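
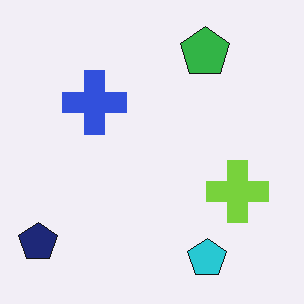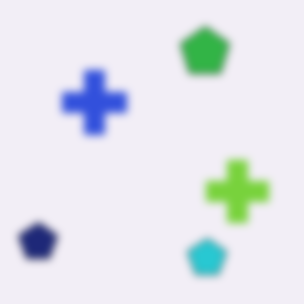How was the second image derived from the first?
The second image is the first moderately blurred.

Shape edges and outlines are uniformly softened across the whole image.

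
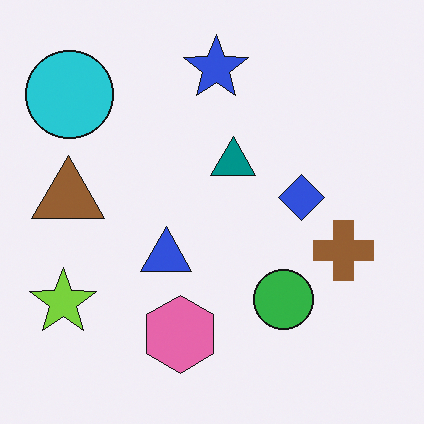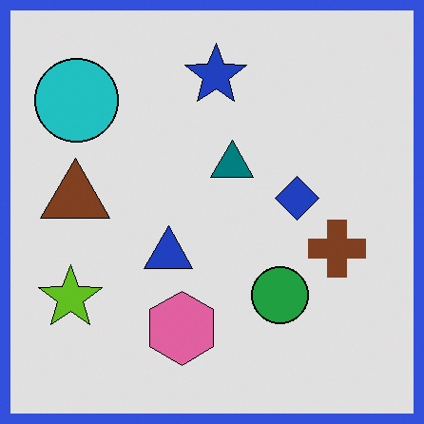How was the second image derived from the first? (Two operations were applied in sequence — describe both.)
The image was posterized to a reduced palette, then framed with a blue border.

Each flat color has snapped to a coarser quantized level — most visibly, the near-white background has dropped to a flat grey. A solid blue frame runs around the edge of the second image, with the content slightly shrunk inside it.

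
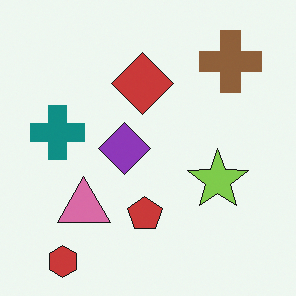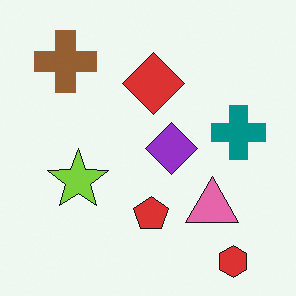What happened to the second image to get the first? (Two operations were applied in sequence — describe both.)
Flipped horizontally (left ↔ right), then slightly desaturated.

The teal cross is in the right of the second image and the left of the first — shapes on opposite sides of the vertical midline have swapped in a mirror flip. All colors are more muted and greyish — a global saturation change.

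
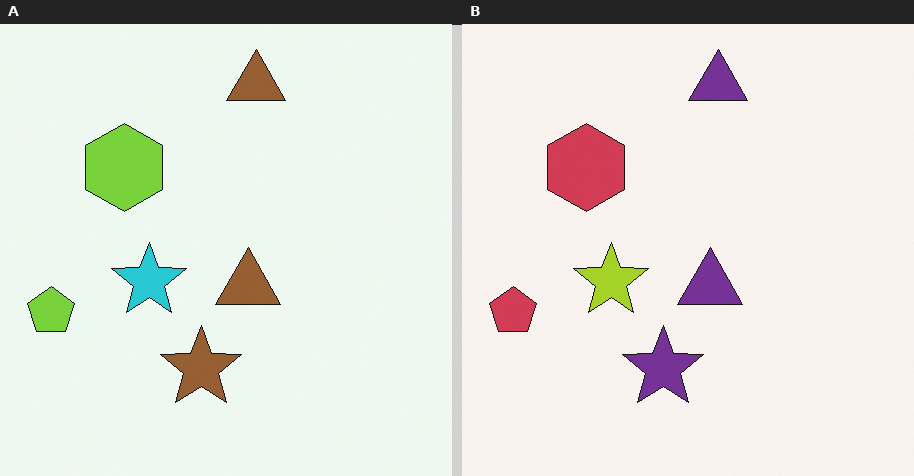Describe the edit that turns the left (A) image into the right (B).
It was hue-shifted by a large amount.

Every shape's color has rotated by the same amount around the hue wheel — a uniform hue shift.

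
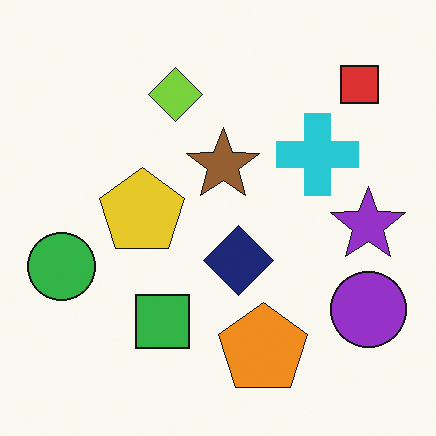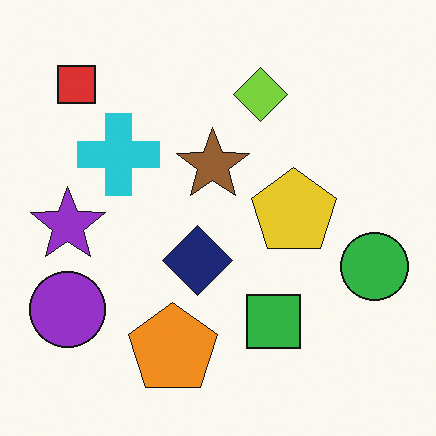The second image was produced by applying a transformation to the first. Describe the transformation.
The image was flipped horizontally (left ↔ right).

The green circle is in the left of the first image and the right of the second — shapes on opposite sides of the vertical midline have swapped in a mirror flip.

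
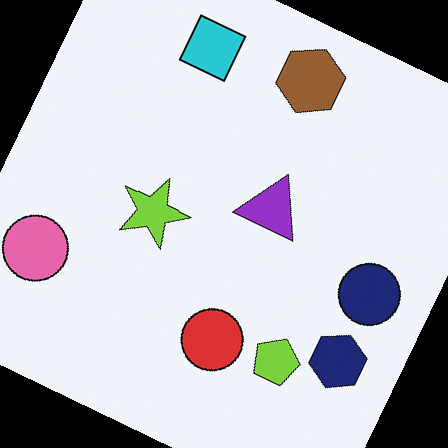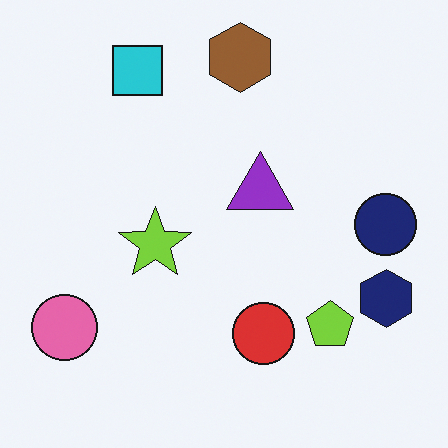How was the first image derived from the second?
Rotated clockwise by a clearly visible amount.

Every shape is tilted by the same angle and the image corners show triangular fill wedges — a whole-image rotation by a non-right angle.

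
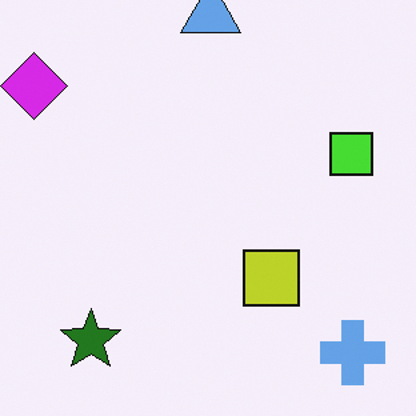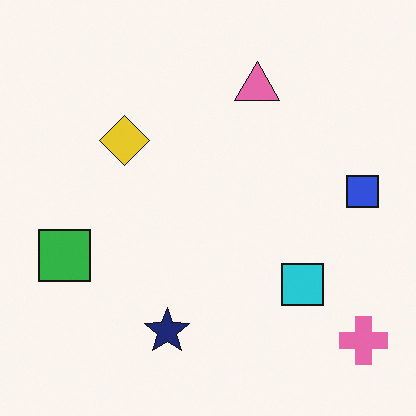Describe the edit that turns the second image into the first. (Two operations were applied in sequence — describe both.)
The transformation is: cropped to a modestly smaller region and rescaled, then hue-shifted through roughly half the color wheel.

The visible shapes are larger and the field of view is narrower; shapes near the original edges may be partly or wholly outside the frame — a crop-and-rescale. Every shape's color has rotated by the same amount around the hue wheel — a uniform hue shift.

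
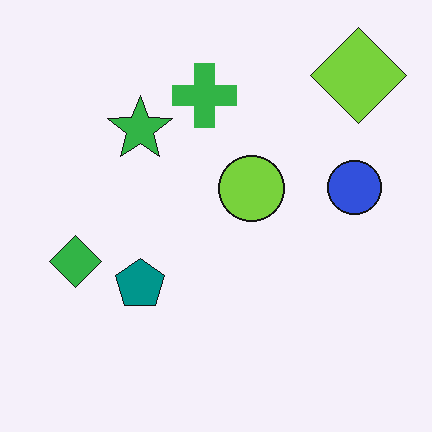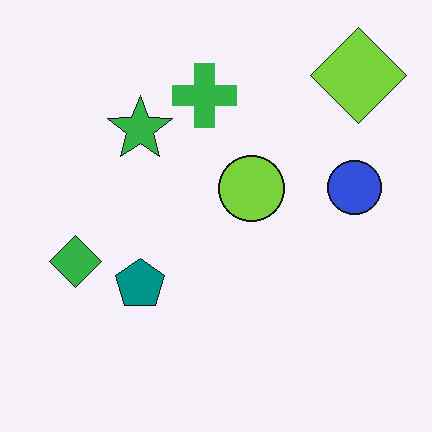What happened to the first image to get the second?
It was JPEG-compressed with visible artifacts.

Blocky 8×8 compression artifacts appear around shape edges and the flat background shows ringing — characteristic JPEG degradation.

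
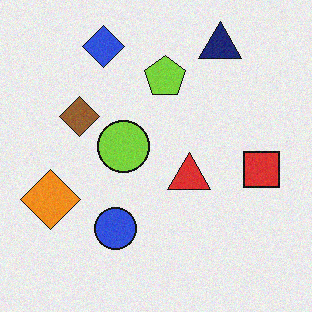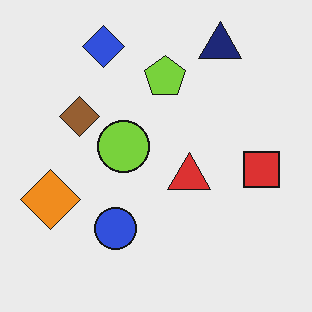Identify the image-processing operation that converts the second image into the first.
The image was degraded with light additive noise.

Random speckle covers the whole image, including the flat background.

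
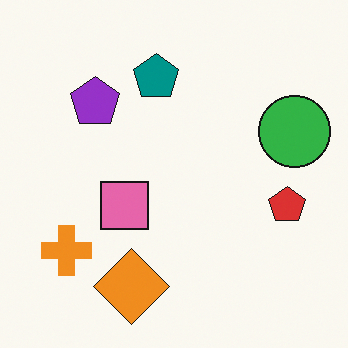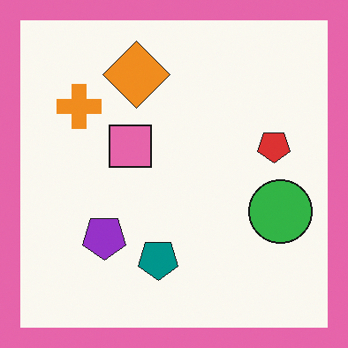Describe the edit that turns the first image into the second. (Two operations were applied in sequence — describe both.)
This is the original image flipped vertically (top ↔ bottom), then framed with a pink border.

The orange diamond is in the bottom of the first image and the top of the second — shapes on opposite sides of the horizontal midline have swapped in a mirror flip. A solid pink frame runs around the edge of the second image, with the content slightly shrunk inside it.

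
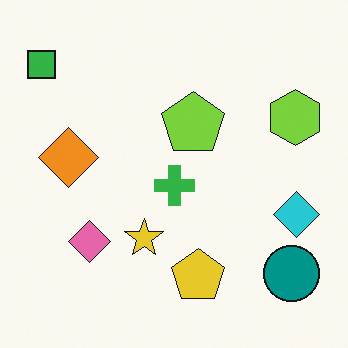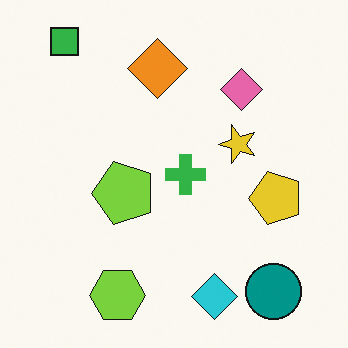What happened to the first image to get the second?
Transposed (reflected across the top-left ↔ bottom-right diagonal).

Shapes have swapped their row and column positions — what was in the top-right is now in the bottom-left — a diagonal reflection.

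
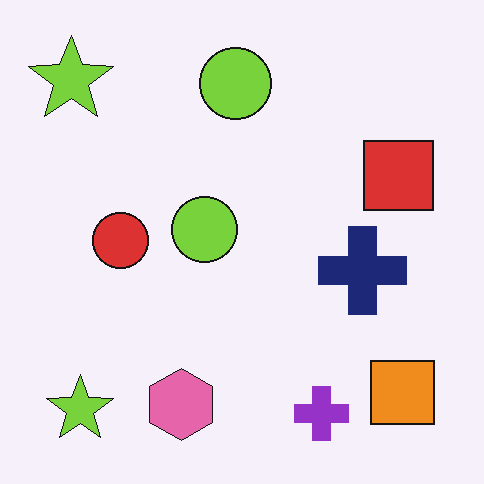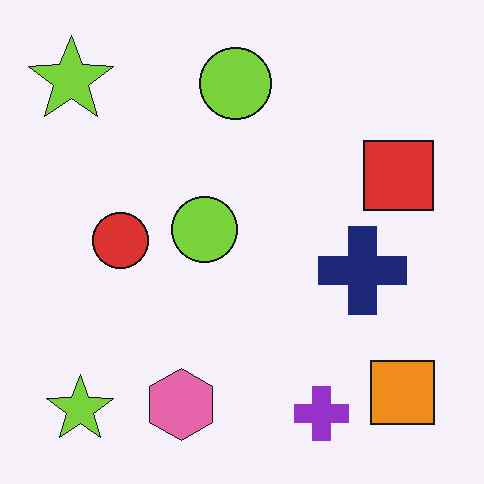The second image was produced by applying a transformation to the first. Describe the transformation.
The transformation is: given moderate JPEG compression.

Blocky 8×8 compression artifacts appear around shape edges and the flat background shows ringing — characteristic JPEG degradation.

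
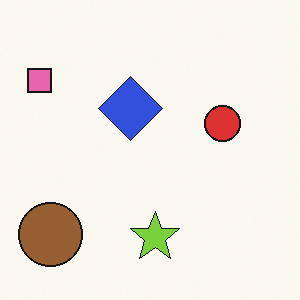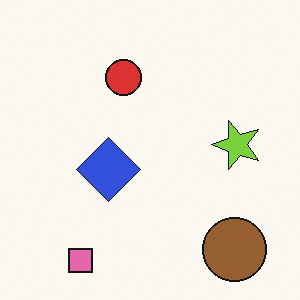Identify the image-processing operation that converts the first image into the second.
The transformation is: rotated 90° counter-clockwise.

The pink square sits in the top-left of the first image and the bottom-left of the second — consistent with a whole-image 90° counter-clockwise rotation.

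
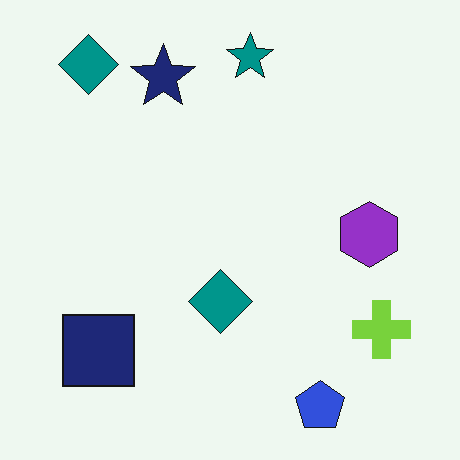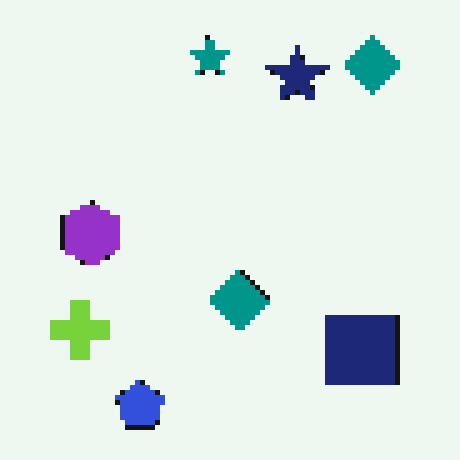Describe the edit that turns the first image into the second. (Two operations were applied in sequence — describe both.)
It was flipped horizontally (left ↔ right), then lightly pixelated (a mild mosaic effect).

The lime cross is in the bottom-right of the first image and the bottom-left of the second — shapes on opposite sides of the vertical midline have swapped in a mirror flip. Shapes are reduced to large square blocks; fine edges and outlines are lost — a downscale-then-upscale (mosaic) effect.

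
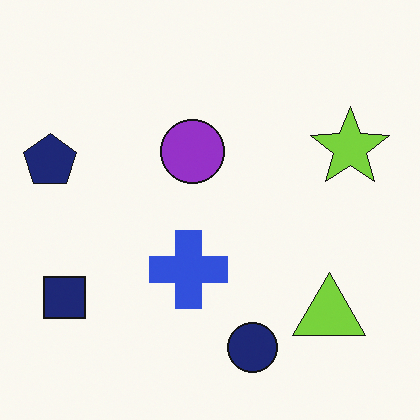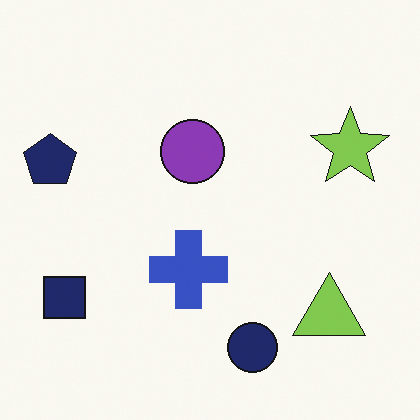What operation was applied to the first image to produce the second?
The image was slightly desaturated.

All colors are more muted and greyish — a global saturation change.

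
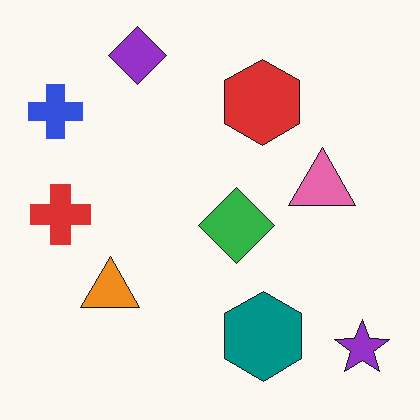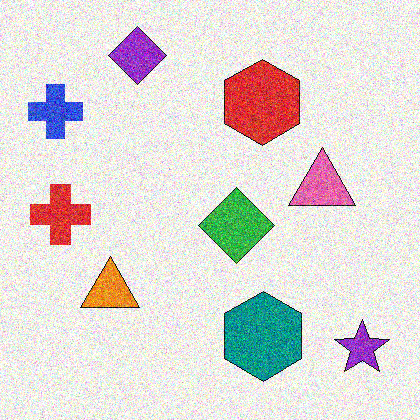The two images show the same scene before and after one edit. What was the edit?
Degraded with a thick layer of grain.

Random speckle covers the whole image, including the flat background.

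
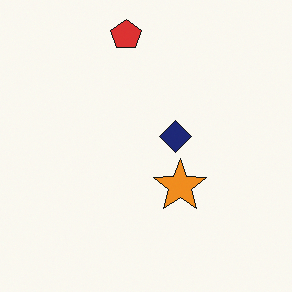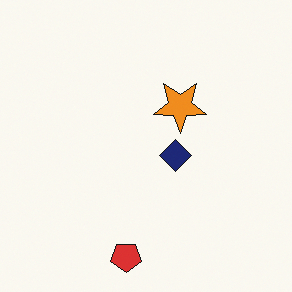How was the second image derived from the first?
The image was flipped vertically (top ↔ bottom).

The red pentagon is in the top of the first image and the bottom of the second — shapes on opposite sides of the horizontal midline have swapped in a mirror flip.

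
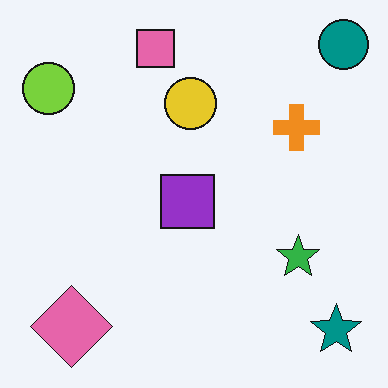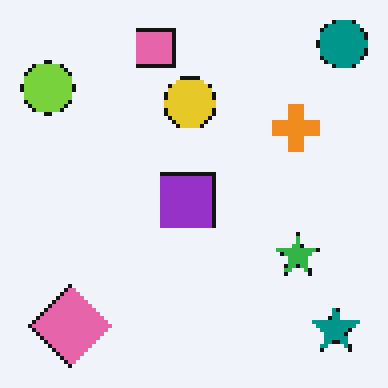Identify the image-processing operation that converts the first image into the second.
The second image is the first mildly pixelated.

Shapes are reduced to large square blocks; fine edges and outlines are lost — a downscale-then-upscale (mosaic) effect.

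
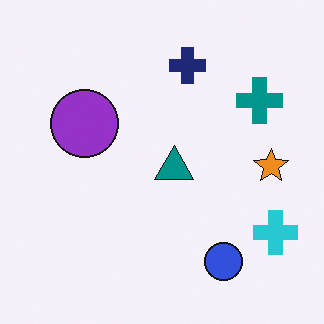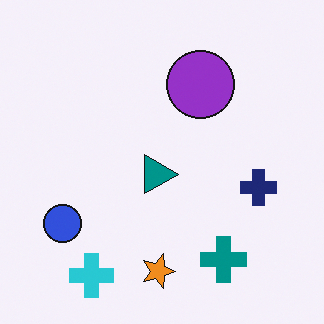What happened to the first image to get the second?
Rotated 90° clockwise.

The cyan cross sits in the bottom-right of the first image and the bottom-left of the second — consistent with a whole-image 90° clockwise rotation.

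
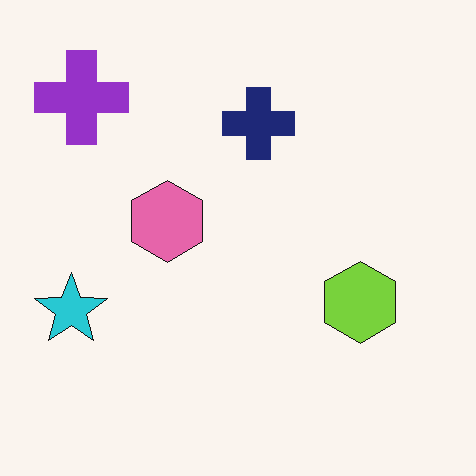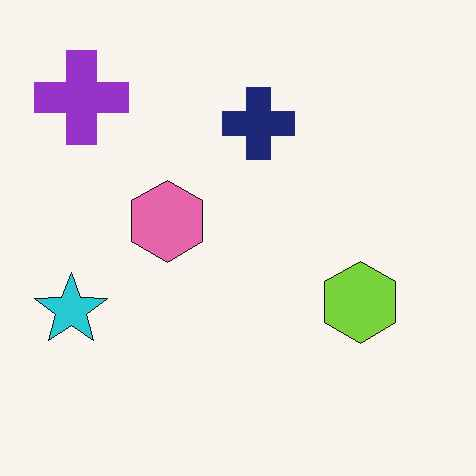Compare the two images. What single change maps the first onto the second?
This is the original image given moderate JPEG compression.

Blocky 8×8 compression artifacts appear around shape edges and the flat background shows ringing — characteristic JPEG degradation.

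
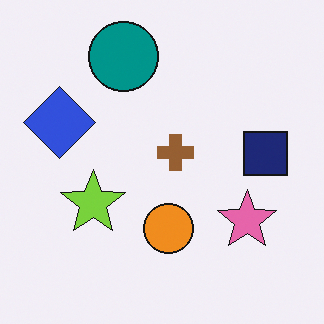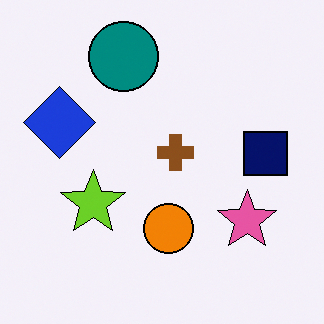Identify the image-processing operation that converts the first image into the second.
The image was given slightly increased contrast.

Tones are pushed away from mid-grey across the whole image — a global contrast change.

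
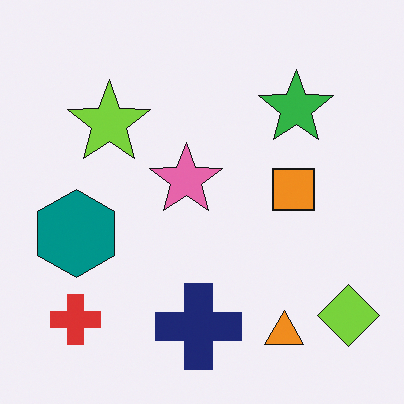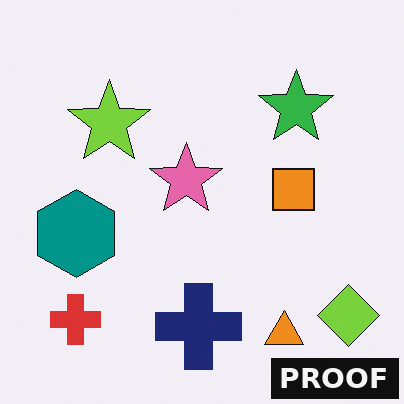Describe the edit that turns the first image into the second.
The image was watermarked with the text "PROOF" in the lower-right corner.

A dark label reading "PROOF" appears in the lower-right corner.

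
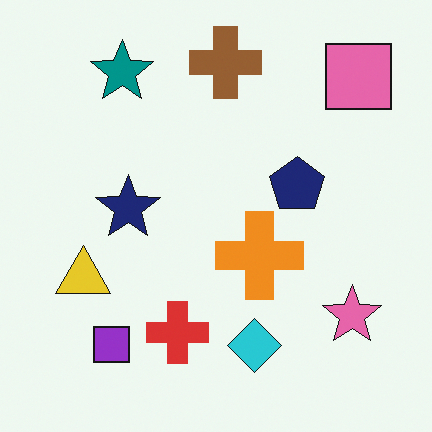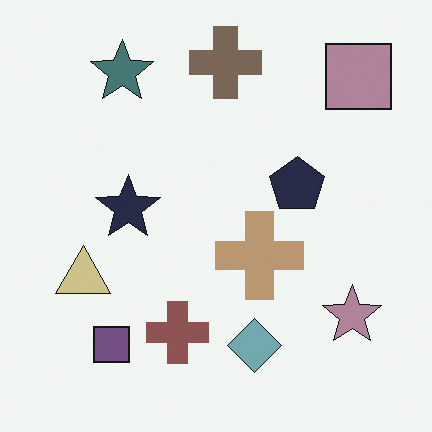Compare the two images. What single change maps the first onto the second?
The image was heavily desaturated.

All colors are more muted and greyish — a global saturation change.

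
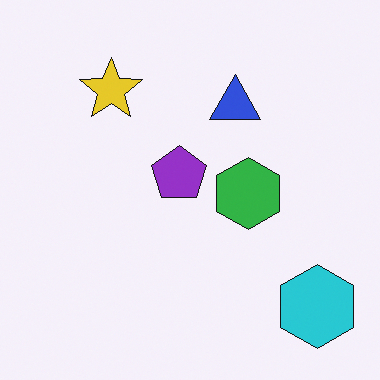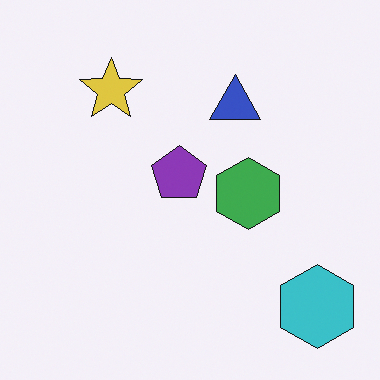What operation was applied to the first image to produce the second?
It was slightly desaturated.

All colors are more muted and greyish — a global saturation change.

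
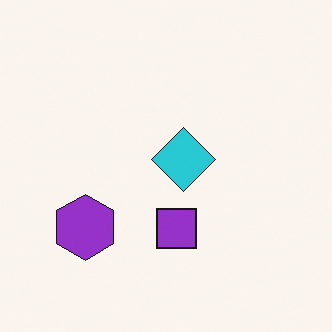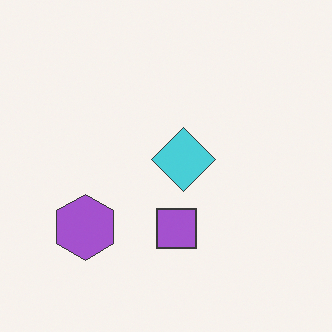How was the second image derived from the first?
The transformation is: given slightly reduced contrast.

Tones are pushed toward mid-grey across the whole image — a global contrast change.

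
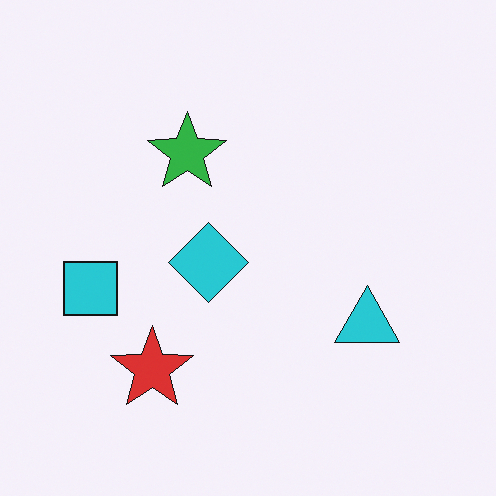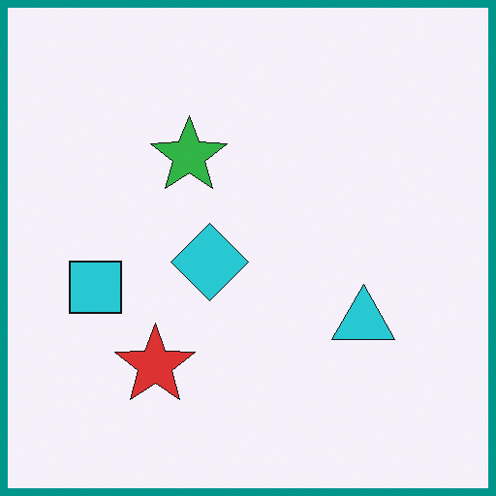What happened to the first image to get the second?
The transformation is: framed with a teal border.

A solid teal frame runs around the edge of the second image, with the content slightly shrunk inside it.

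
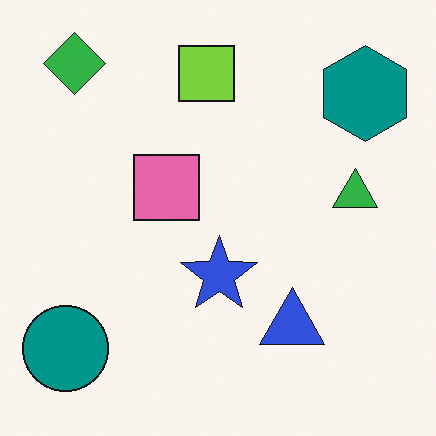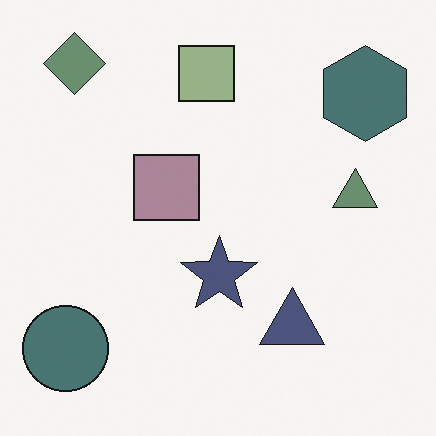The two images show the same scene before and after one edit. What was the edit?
It was heavily desaturated.

All colors are more muted and greyish — a global saturation change.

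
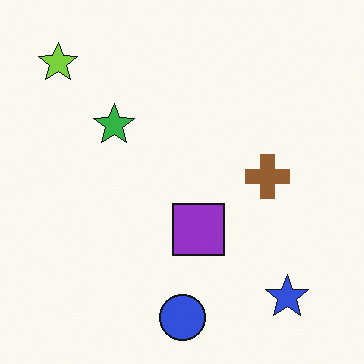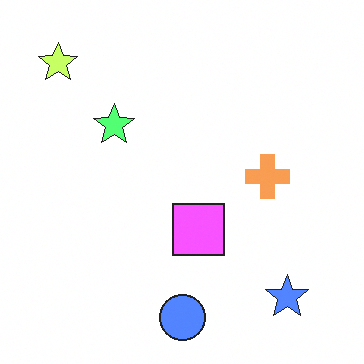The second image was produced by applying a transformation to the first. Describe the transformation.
The image was noticeably brightened.

Every pixel — background and shapes alike — is uniformly brightened.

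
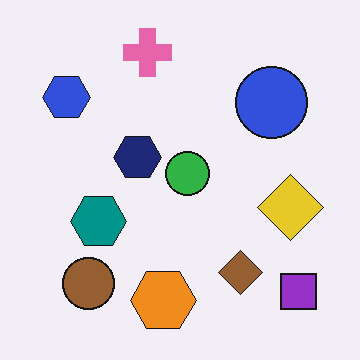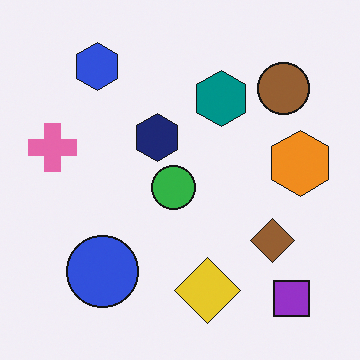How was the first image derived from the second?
This is the original image transposed (reflected across the top-left ↔ bottom-right diagonal).

Shapes have swapped their row and column positions — what was in the top-right is now in the bottom-left — a diagonal reflection.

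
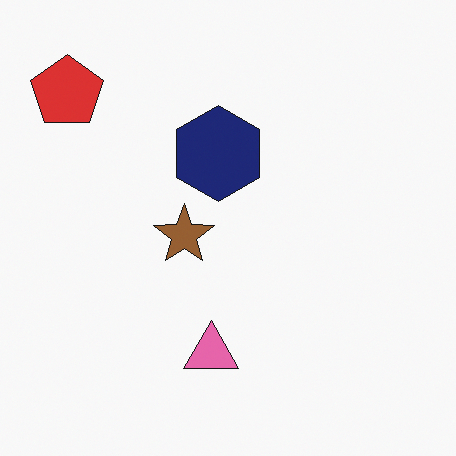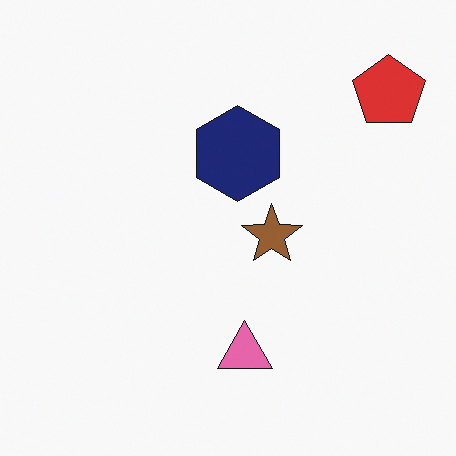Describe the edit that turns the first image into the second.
It was flipped horizontally (left ↔ right).

The red pentagon is in the top-left of the first image and the top-right of the second — shapes on opposite sides of the vertical midline have swapped in a mirror flip.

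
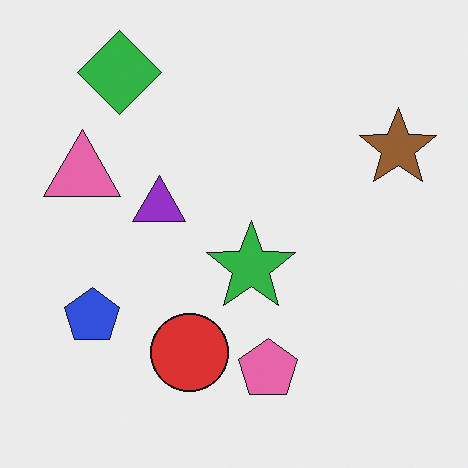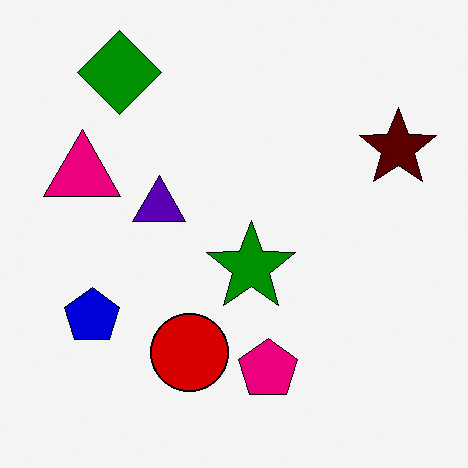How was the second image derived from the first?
It was boosted in contrast.

Tones are pushed away from mid-grey across the whole image — a global contrast change.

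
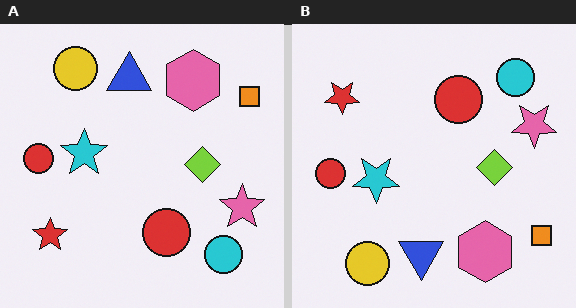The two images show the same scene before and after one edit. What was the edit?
The transformation is: flipped vertically (top ↔ bottom).

The yellow circle is in the top-left of the left (A) image and the bottom-left of the right (B) — shapes on opposite sides of the horizontal midline have swapped in a mirror flip.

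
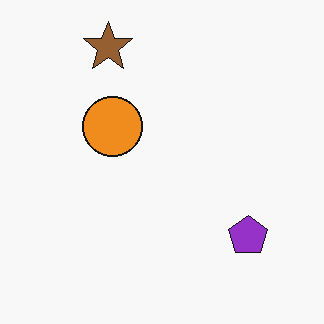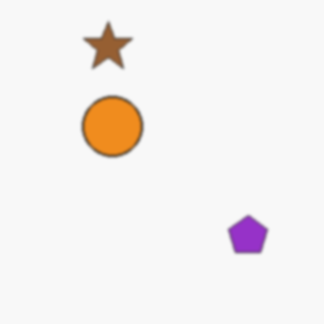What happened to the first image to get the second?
The transformation is: lightly blurred.

Shape edges and outlines are uniformly softened across the whole image.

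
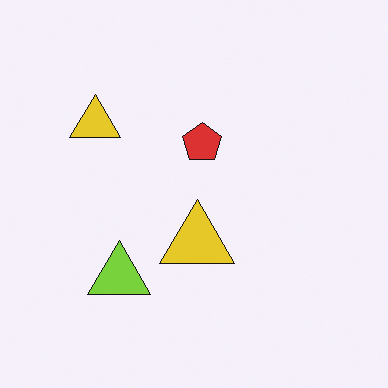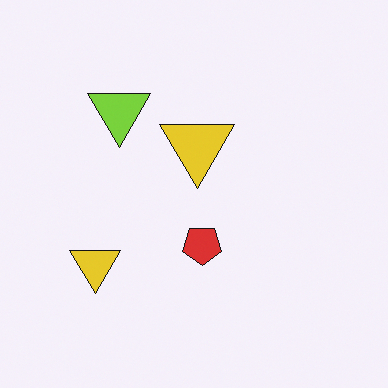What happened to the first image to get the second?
It was flipped vertically (top ↔ bottom).

The lime triangle is in the bottom-left of the first image and the top-left of the second — shapes on opposite sides of the horizontal midline have swapped in a mirror flip.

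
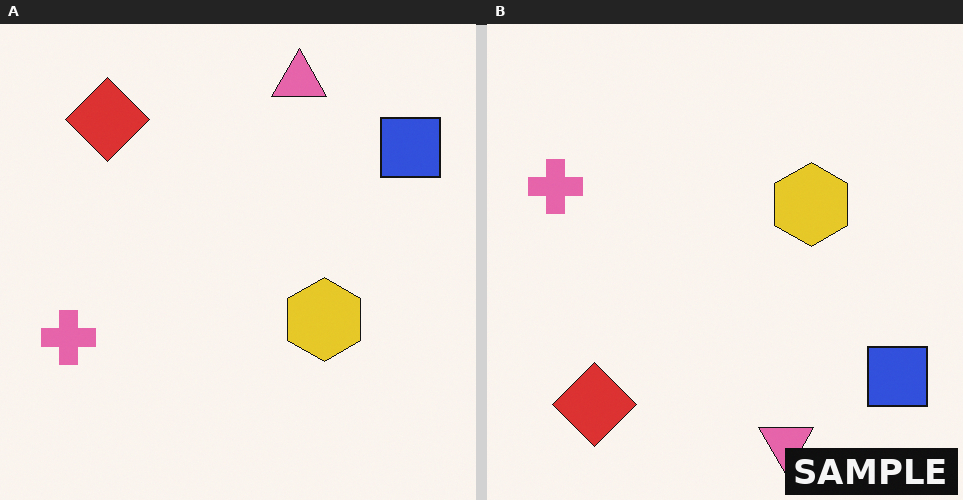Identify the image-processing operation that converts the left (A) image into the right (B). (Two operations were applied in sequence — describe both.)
Flipped vertically (top ↔ bottom), then watermarked with the text "SAMPLE" in the lower-right corner.

The pink triangle is in the top of the left (A) image and the bottom of the right (B) — shapes on opposite sides of the horizontal midline have swapped in a mirror flip. A dark label reading "SAMPLE" appears in the lower-right corner.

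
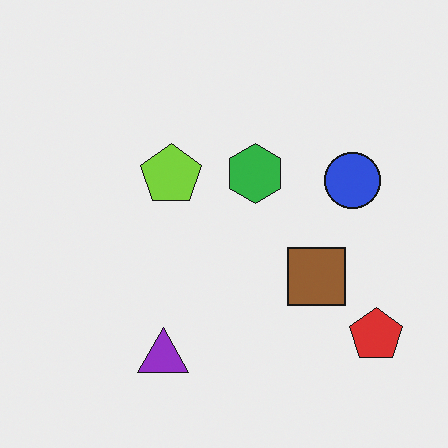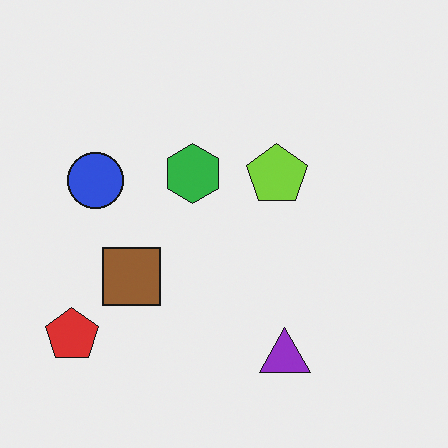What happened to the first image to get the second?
The second image is the first flipped horizontally (left ↔ right).

The red pentagon is in the bottom-right of the first image and the bottom-left of the second — shapes on opposite sides of the vertical midline have swapped in a mirror flip.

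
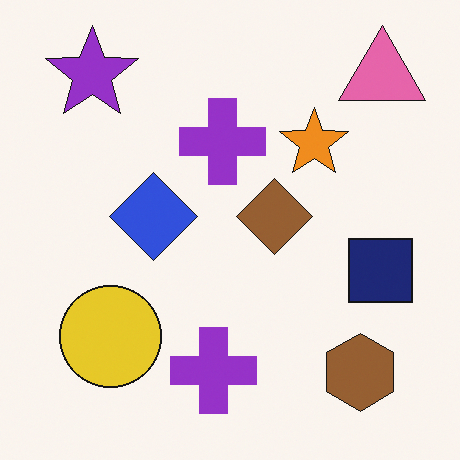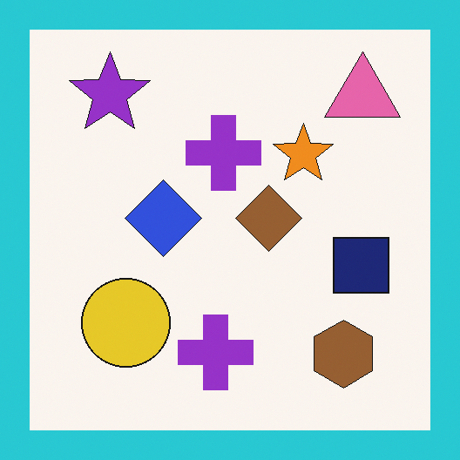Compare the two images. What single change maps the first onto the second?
This is the original image framed with a cyan border.

A solid cyan frame runs around the edge of the second image, with the content slightly shrunk inside it.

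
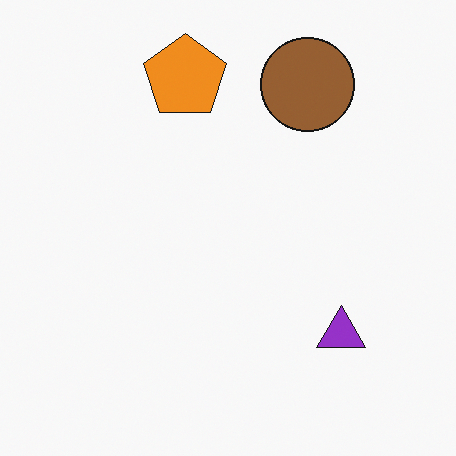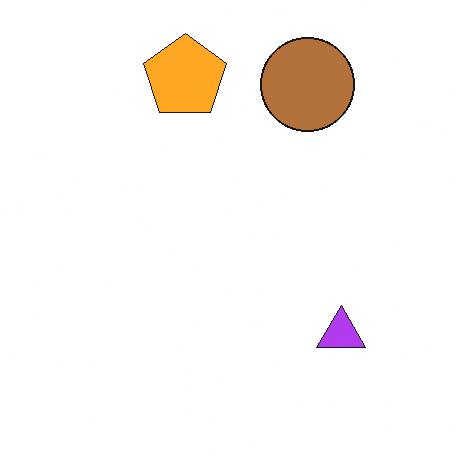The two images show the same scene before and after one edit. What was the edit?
The second image is the first brightened a little.

Every pixel — background and shapes alike — is uniformly brightened.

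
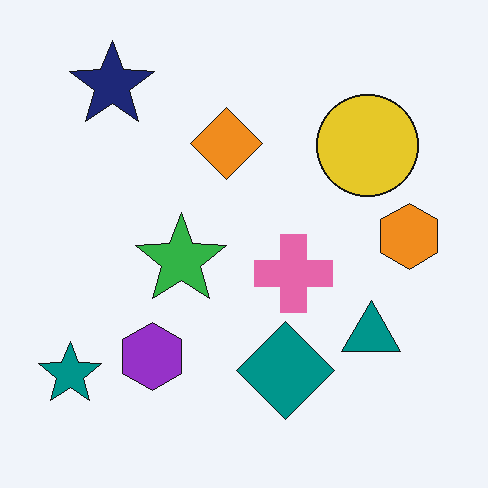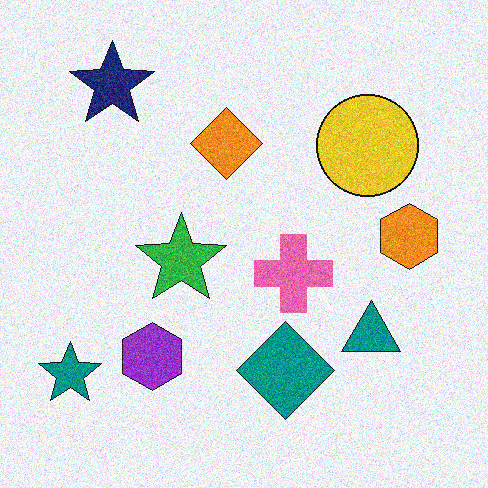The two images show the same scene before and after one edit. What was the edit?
Degraded with visible gaussian noise.

Random speckle covers the whole image, including the flat background.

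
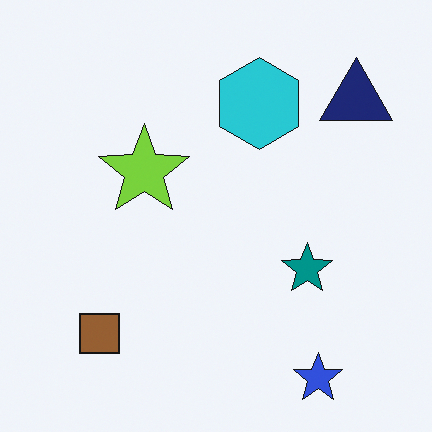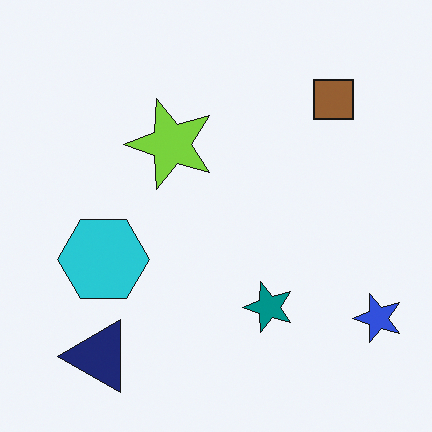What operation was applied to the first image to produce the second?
It was transposed (reflected across the top-left ↔ bottom-right diagonal).

Shapes have swapped their row and column positions — what was in the top-right is now in the bottom-left — a diagonal reflection.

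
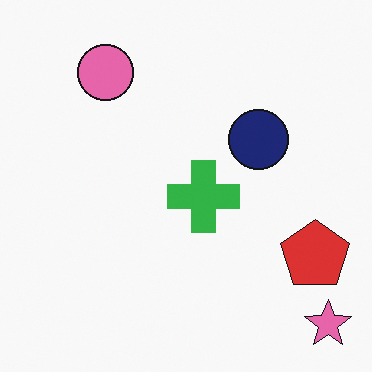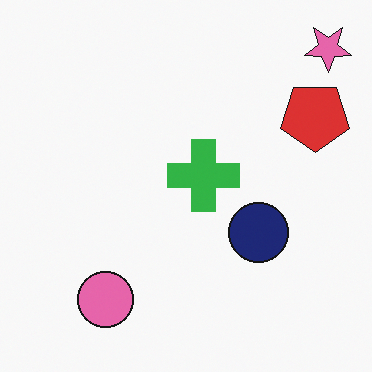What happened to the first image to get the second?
Flipped vertically (top ↔ bottom).

The pink star is in the bottom-right of the first image and the top-right of the second — shapes on opposite sides of the horizontal midline have swapped in a mirror flip.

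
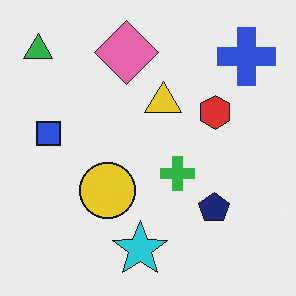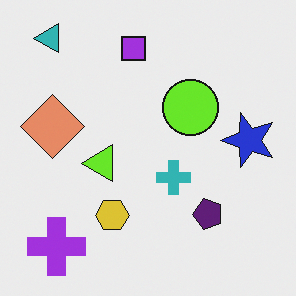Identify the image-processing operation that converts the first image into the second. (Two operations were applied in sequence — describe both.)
The transformation is: transposed (reflected across the top-left ↔ bottom-right diagonal), then hue-shifted slightly.

Shapes have swapped their row and column positions — what was in the top-right is now in the bottom-left — a diagonal reflection. Every shape's color has rotated by the same amount around the hue wheel — a uniform hue shift.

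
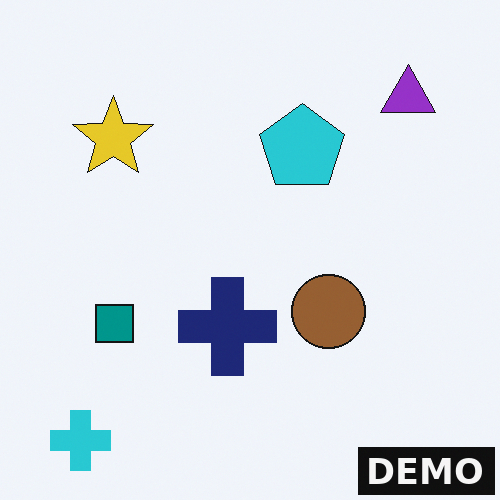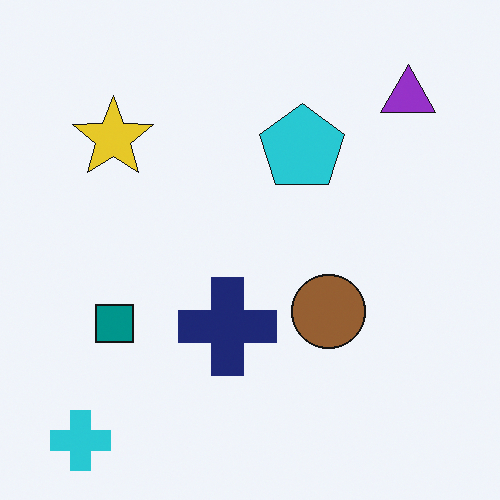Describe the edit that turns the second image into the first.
It was watermarked with the text "DEMO" in the lower-right corner.

A dark label reading "DEMO" appears in the lower-right corner.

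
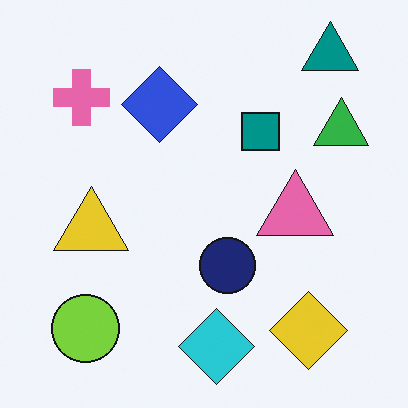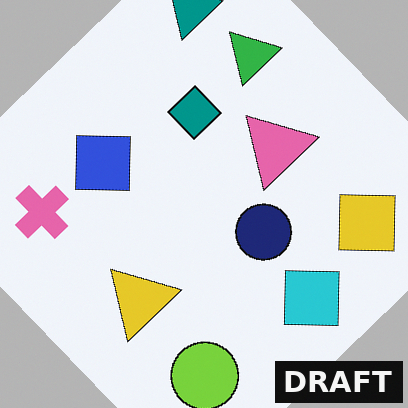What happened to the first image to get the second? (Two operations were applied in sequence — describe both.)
It was rotated counter-clockwise by a large amount — several tens of degrees, then watermarked with the text "DRAFT" in the lower-right corner.

Every shape is tilted by the same angle and the image corners show triangular fill wedges — a whole-image rotation by a non-right angle. A dark label reading "DRAFT" appears in the lower-right corner.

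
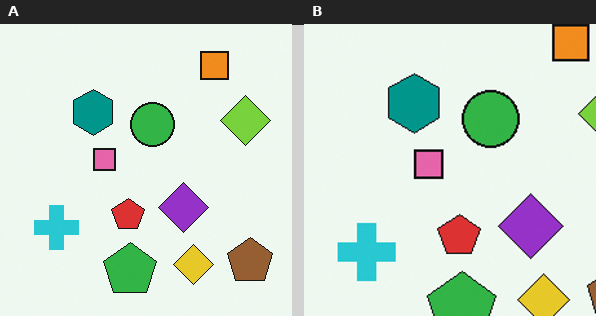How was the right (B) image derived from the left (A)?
The image was cropped to a modestly smaller region and rescaled.

The visible shapes are larger and the field of view is narrower; shapes near the original edges may be partly or wholly outside the frame — a crop-and-rescale.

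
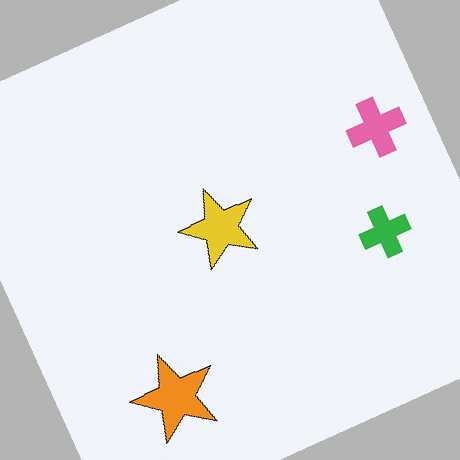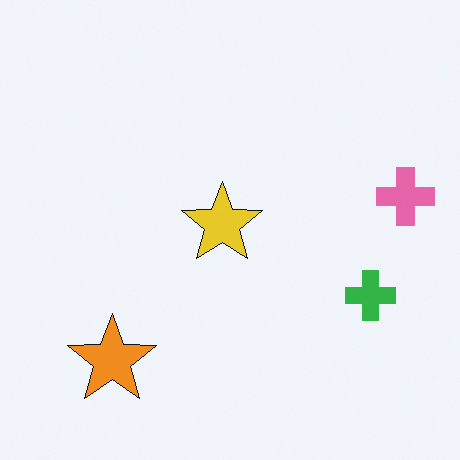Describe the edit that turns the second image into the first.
It was rotated counter-clockwise by a clearly visible amount.

Every shape is tilted by the same angle and the image corners show triangular fill wedges — a whole-image rotation by a non-right angle.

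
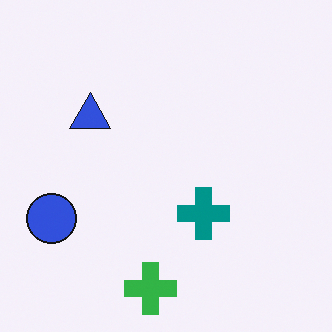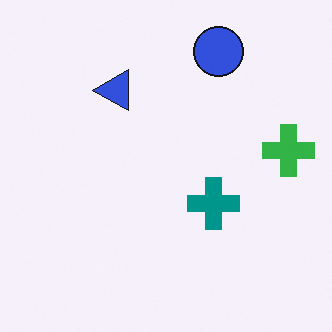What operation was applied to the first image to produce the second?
The second image is the first transposed (reflected across the top-left ↔ bottom-right diagonal).

Shapes have swapped their row and column positions — what was in the top-right is now in the bottom-left — a diagonal reflection.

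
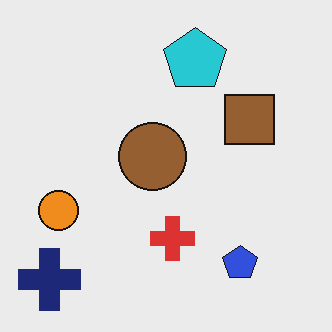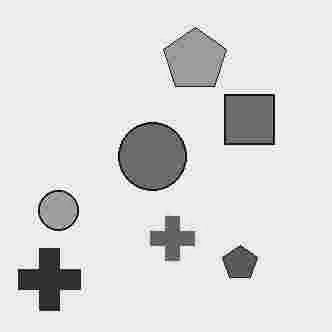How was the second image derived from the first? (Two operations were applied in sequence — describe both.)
The image was heavily JPEG-compressed with obvious blocking artifacts, then converted to grayscale.

Blocky 8×8 compression artifacts appear around shape edges and the flat background shows ringing — characteristic JPEG degradation. All color is removed — every shape is now a shade of grey.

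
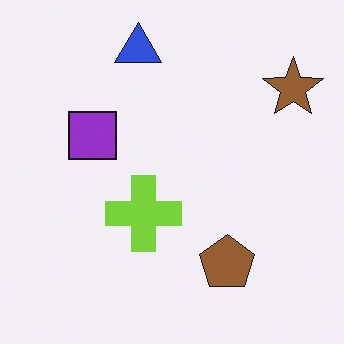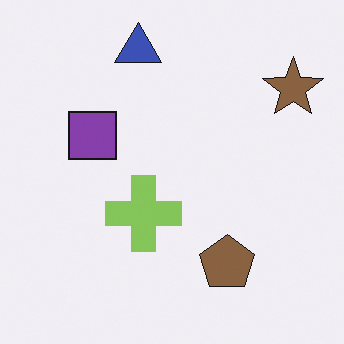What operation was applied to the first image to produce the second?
The transformation is: slightly desaturated.

All colors are more muted and greyish — a global saturation change.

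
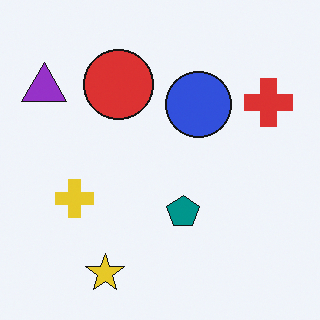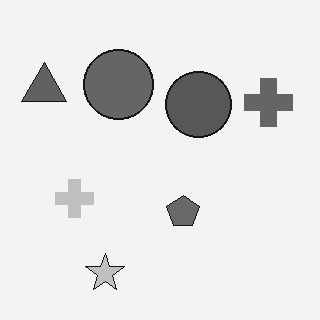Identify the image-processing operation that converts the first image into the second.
This is the original image converted to grayscale.

All color is removed — every shape is now a shade of grey.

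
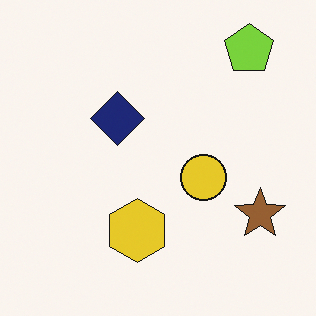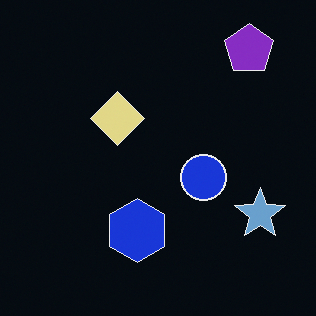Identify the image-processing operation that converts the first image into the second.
It was color-inverted (negative).

The light background has become dark and every shape's color is its complement — a photographic negative.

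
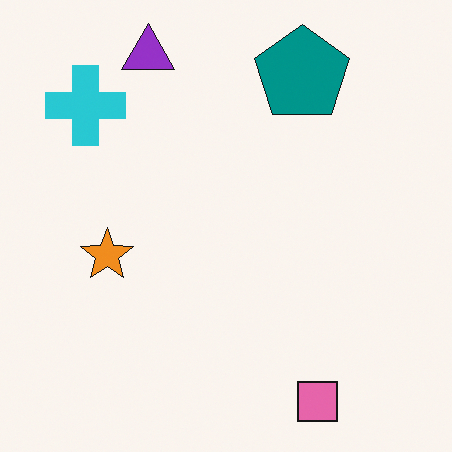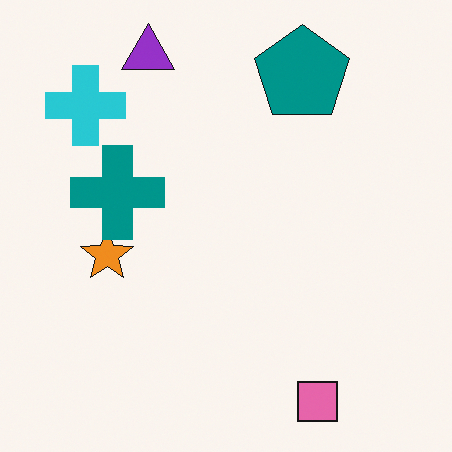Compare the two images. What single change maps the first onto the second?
It was overlaid with an additional teal cross.

A teal cross appears in the second image that is absent from the first.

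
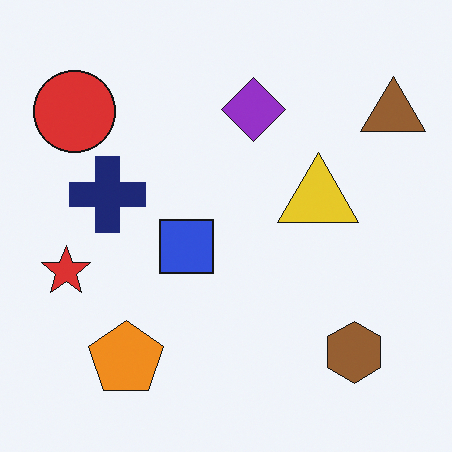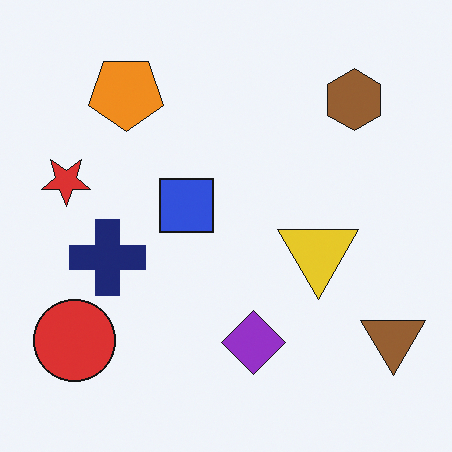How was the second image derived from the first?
The second image is the first flipped vertically (top ↔ bottom).

The orange pentagon is in the bottom-left of the first image and the top-left of the second — shapes on opposite sides of the horizontal midline have swapped in a mirror flip.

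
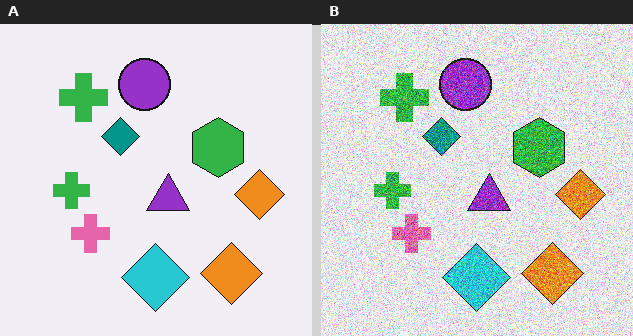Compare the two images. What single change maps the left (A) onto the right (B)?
This is the original image degraded with a thick layer of grain.

Random speckle covers the whole image, including the flat background.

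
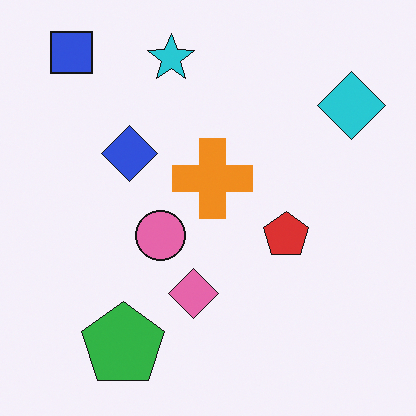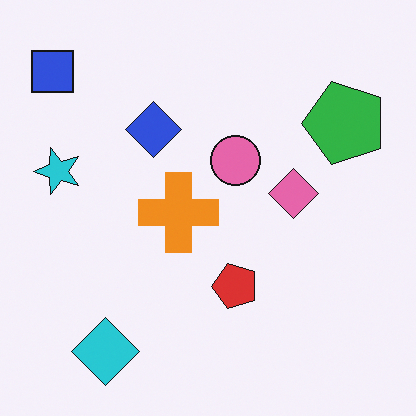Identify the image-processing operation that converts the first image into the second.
This is the original image transposed (reflected across the top-left ↔ bottom-right diagonal).

Shapes have swapped their row and column positions — what was in the top-right is now in the bottom-left — a diagonal reflection.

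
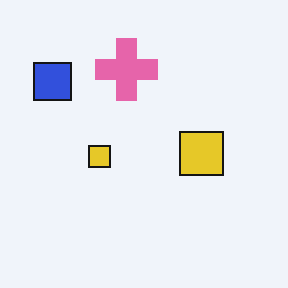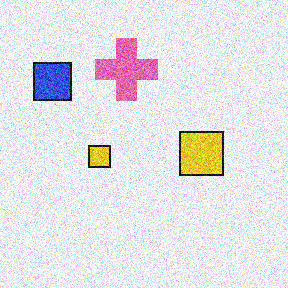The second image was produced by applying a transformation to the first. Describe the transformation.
The transformation is: degraded with a thick layer of grain.

Random speckle covers the whole image, including the flat background.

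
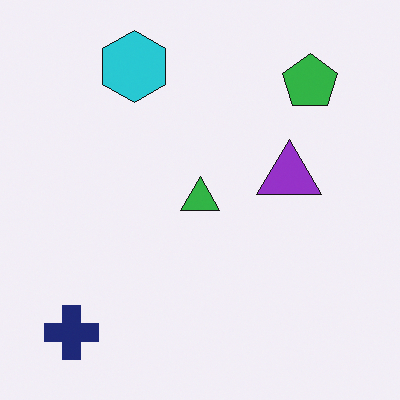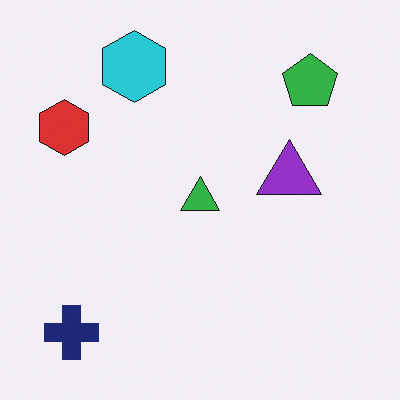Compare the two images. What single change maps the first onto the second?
Overlaid with an additional red hexagon.

A red hexagon appears in the second image that is absent from the first.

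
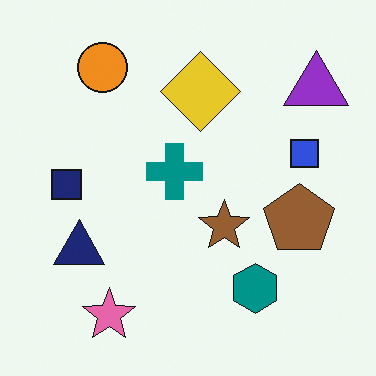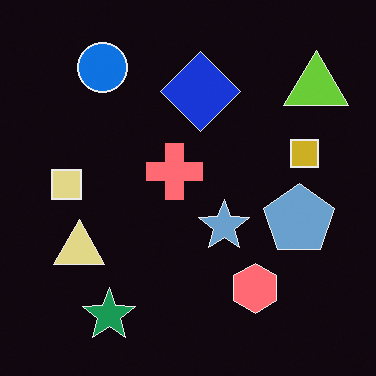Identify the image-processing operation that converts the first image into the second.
The second image is the first color-inverted (negative).

The light background has become dark and every shape's color is its complement — a photographic negative.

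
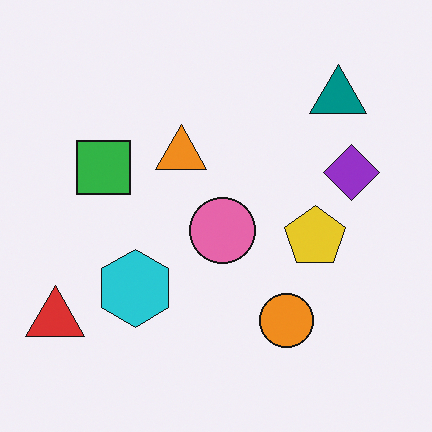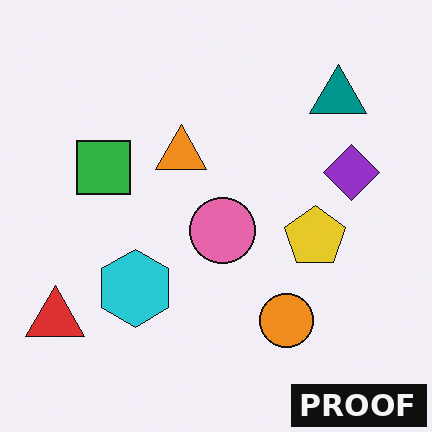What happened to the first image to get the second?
It was watermarked with the text "PROOF" in the lower-right corner.

A dark label reading "PROOF" appears in the lower-right corner.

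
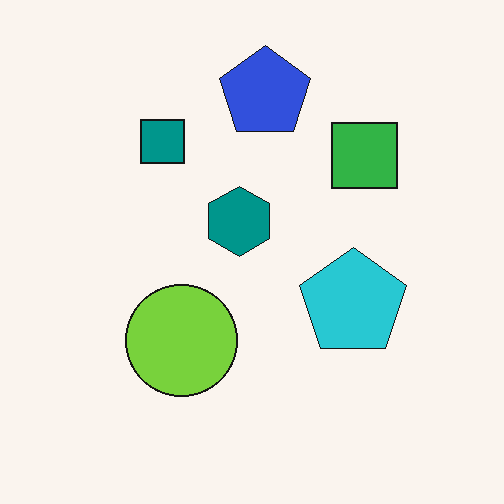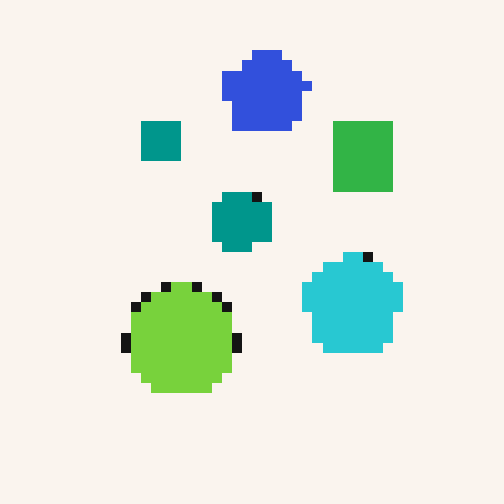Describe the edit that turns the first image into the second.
It was coarsely pixelated.

Shapes are reduced to large square blocks; fine edges and outlines are lost — a downscale-then-upscale (mosaic) effect.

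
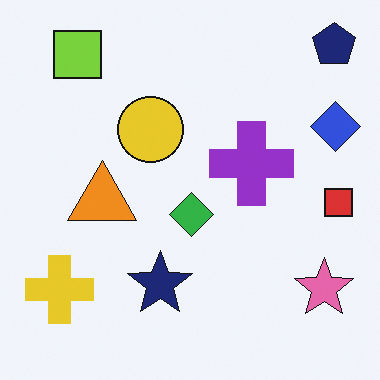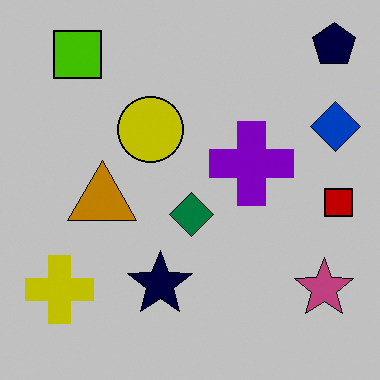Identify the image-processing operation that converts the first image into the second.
The image was aggressively posterized.

Each flat color has snapped to a coarser quantized level — most visibly, the near-white background has dropped to a flat grey.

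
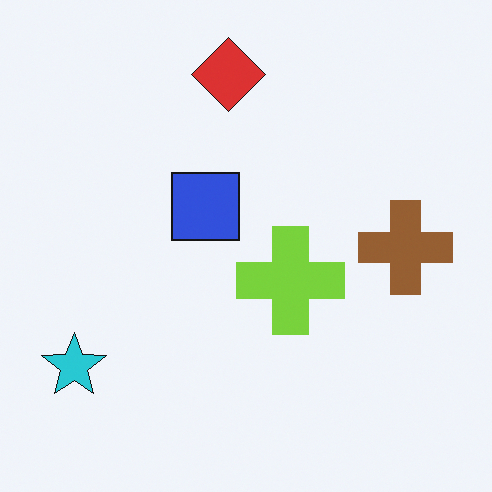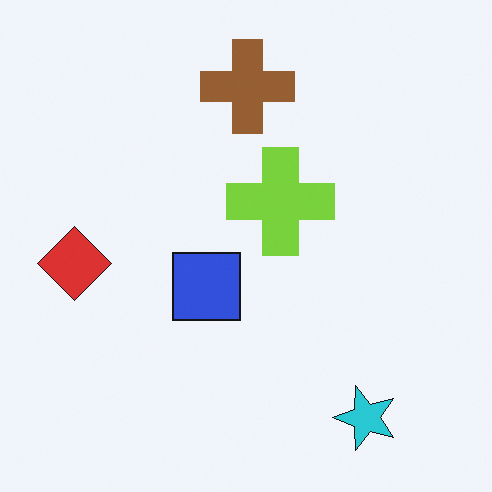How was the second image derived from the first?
It was rotated 90° counter-clockwise.

The cyan star sits in the bottom-left of the first image and the bottom-right of the second — consistent with a whole-image 90° counter-clockwise rotation.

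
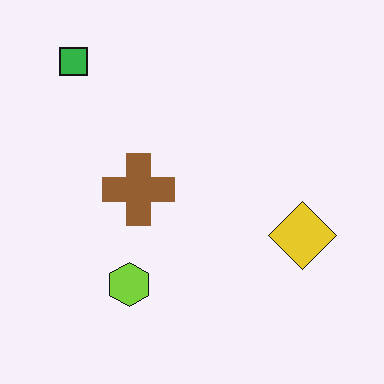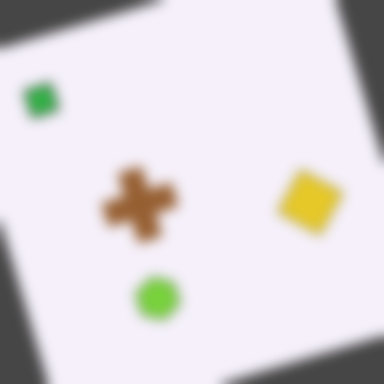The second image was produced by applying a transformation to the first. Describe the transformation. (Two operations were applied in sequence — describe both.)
The transformation is: rotated counter-clockwise by a moderate amount, then strongly gaussian-blurred.

Every shape is tilted by the same angle and the image corners show triangular fill wedges — a whole-image rotation by a non-right angle. Shape edges and outlines are uniformly softened across the whole image.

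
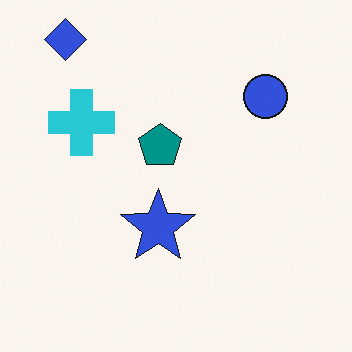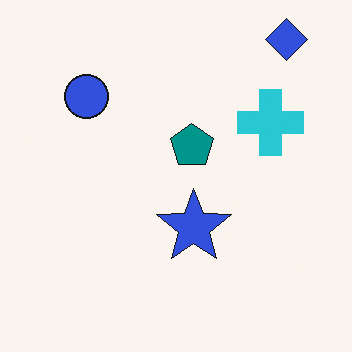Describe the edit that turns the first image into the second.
It was flipped horizontally (left ↔ right).

The blue diamond is in the top-left of the first image and the top-right of the second — shapes on opposite sides of the vertical midline have swapped in a mirror flip.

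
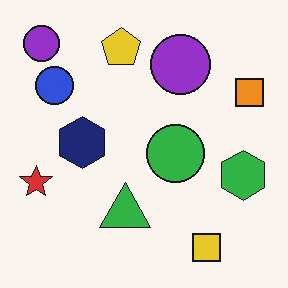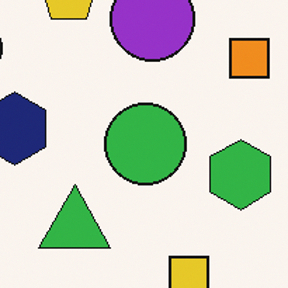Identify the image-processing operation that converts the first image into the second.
Cropped to a modestly smaller region and rescaled.

The visible shapes are larger and the field of view is narrower; shapes near the original edges may be partly or wholly outside the frame — a crop-and-rescale.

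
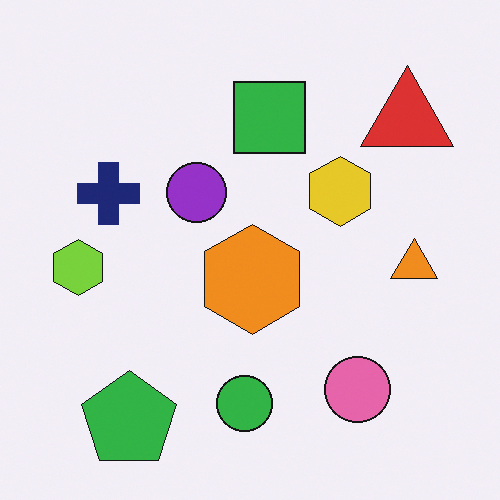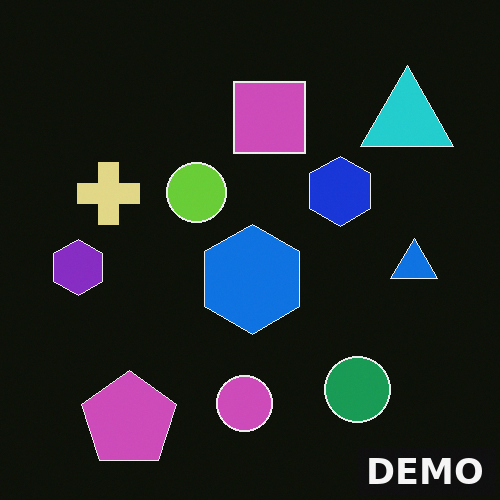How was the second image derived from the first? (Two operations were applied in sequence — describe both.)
The image was color-inverted (negative), then watermarked with the text "DEMO" in the lower-right corner.

The light background has become dark and every shape's color is its complement — a photographic negative. A dark label reading "DEMO" appears in the lower-right corner.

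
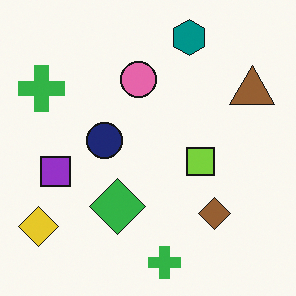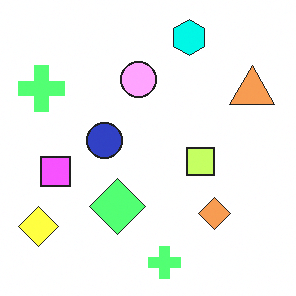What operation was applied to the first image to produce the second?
The transformation is: substantially brightened.

Every pixel — background and shapes alike — is uniformly brightened.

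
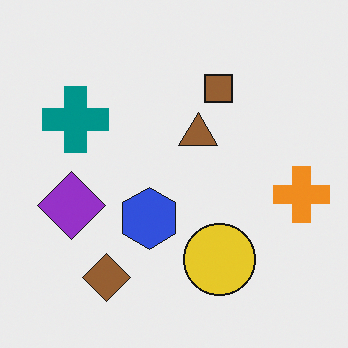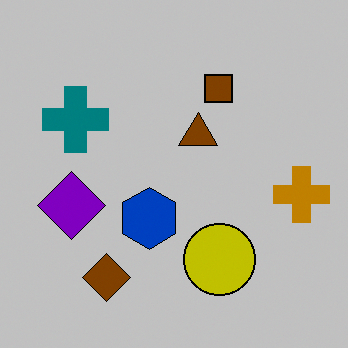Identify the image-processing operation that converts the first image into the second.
Heavily posterized to just a handful of flat colors.

Each flat color has snapped to a coarser quantized level — most visibly, the near-white background has dropped to a flat grey.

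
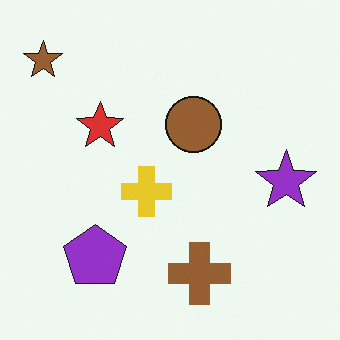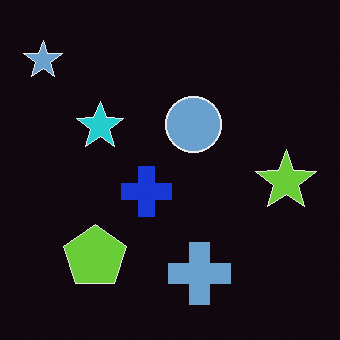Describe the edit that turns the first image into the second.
It was color-inverted (negative).

The light background has become dark and every shape's color is its complement — a photographic negative.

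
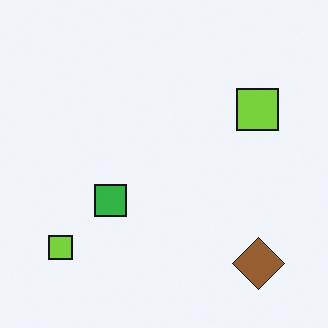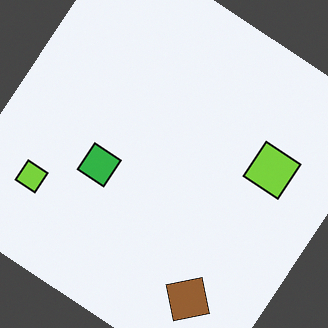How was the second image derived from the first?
The second image is the first rotated clockwise by a large amount — several tens of degrees.

Every shape is tilted by the same angle and the image corners show triangular fill wedges — a whole-image rotation by a non-right angle.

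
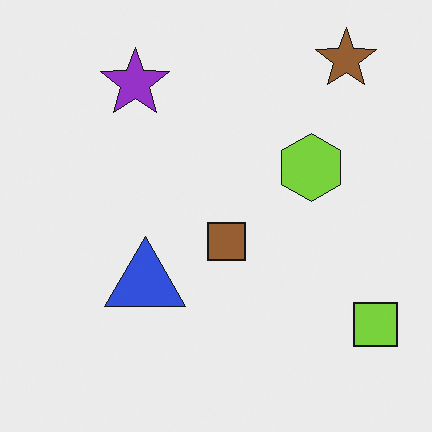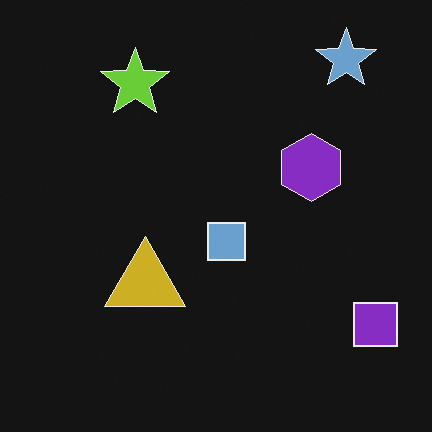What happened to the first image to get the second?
The second image is the first color-inverted (negative).

The light background has become dark and every shape's color is its complement — a photographic negative.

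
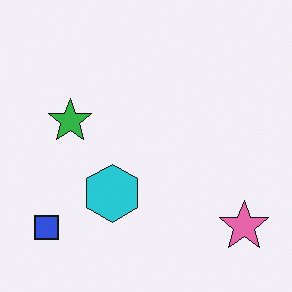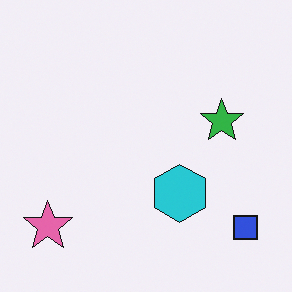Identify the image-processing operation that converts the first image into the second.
The image was flipped horizontally (left ↔ right).

The blue square is in the bottom-left of the first image and the bottom-right of the second — shapes on opposite sides of the vertical midline have swapped in a mirror flip.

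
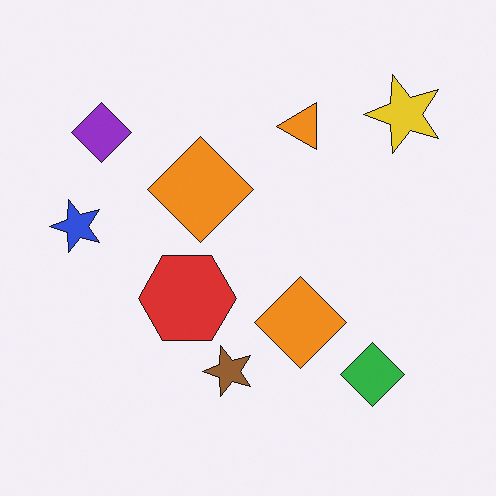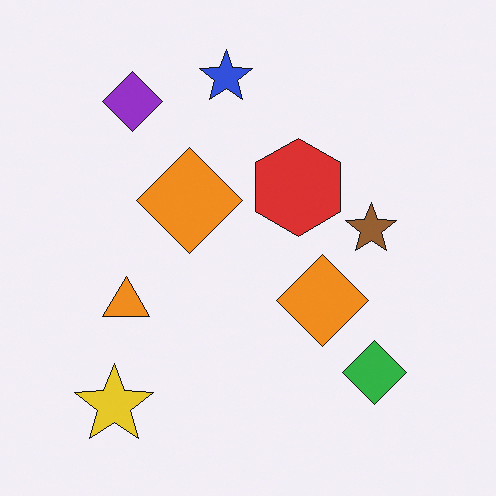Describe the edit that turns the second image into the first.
It was transposed (reflected across the top-left ↔ bottom-right diagonal).

Shapes have swapped their row and column positions — what was in the top-right is now in the bottom-left — a diagonal reflection.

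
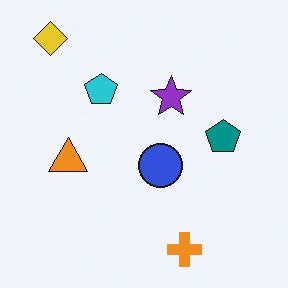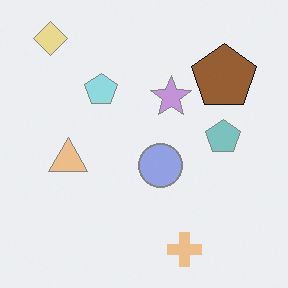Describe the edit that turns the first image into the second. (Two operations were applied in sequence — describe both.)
It was washed out (contrast reduced), then overlaid with an additional brown pentagon.

Tones are pushed toward mid-grey across the whole image — a global contrast change. A brown pentagon appears in the second image that is absent from the first.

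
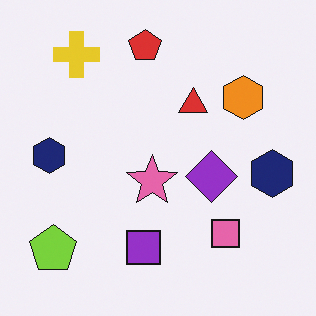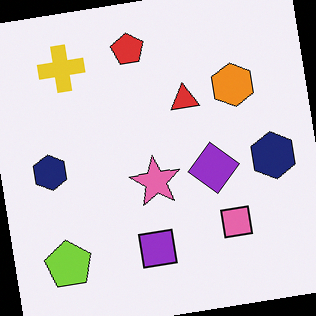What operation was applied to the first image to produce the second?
It was rotated counter-clockwise by a small amount.

Every shape is tilted by the same angle and the image corners show triangular fill wedges — a whole-image rotation by a non-right angle.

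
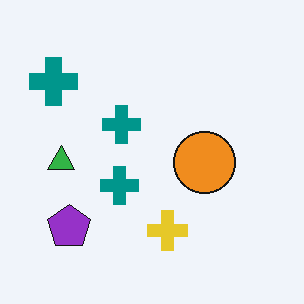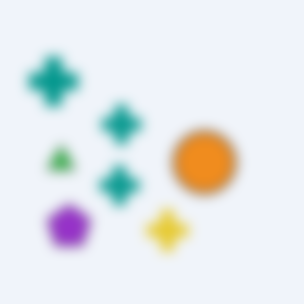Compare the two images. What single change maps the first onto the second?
The second image is the first strongly gaussian-blurred.

Shape edges and outlines are uniformly softened across the whole image.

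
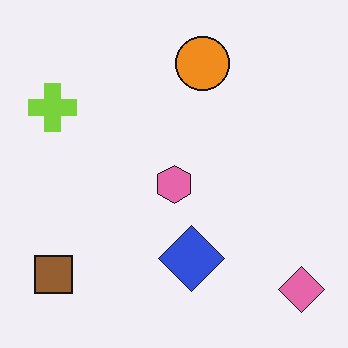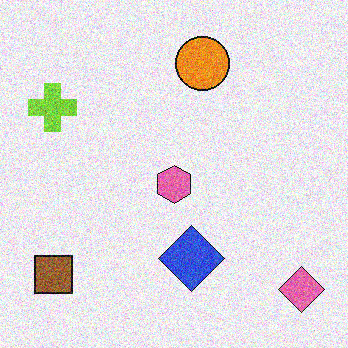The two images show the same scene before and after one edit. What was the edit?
This is the original image degraded with moderate additive noise.

Random speckle covers the whole image, including the flat background.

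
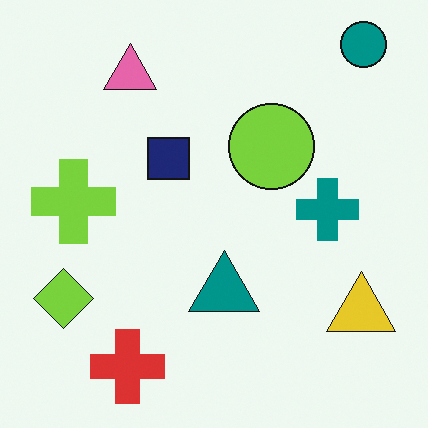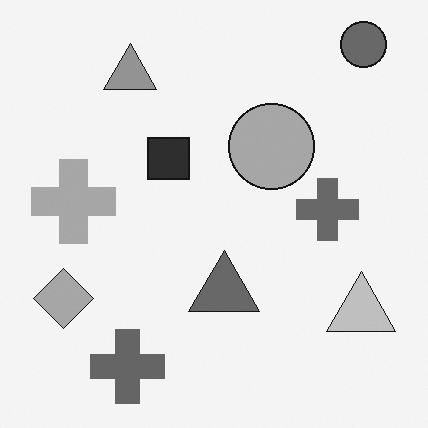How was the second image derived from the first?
This is the original image converted to grayscale.

All color is removed — every shape is now a shade of grey.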